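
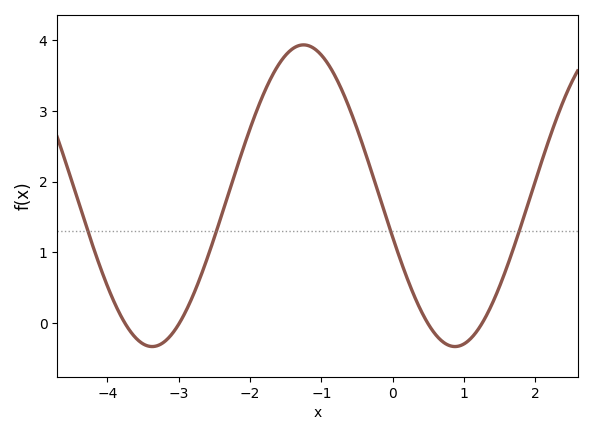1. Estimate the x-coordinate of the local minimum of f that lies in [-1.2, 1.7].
0.9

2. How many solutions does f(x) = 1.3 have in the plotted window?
4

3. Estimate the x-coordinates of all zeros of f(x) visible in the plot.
-3.8, -3, 0.5, 1.3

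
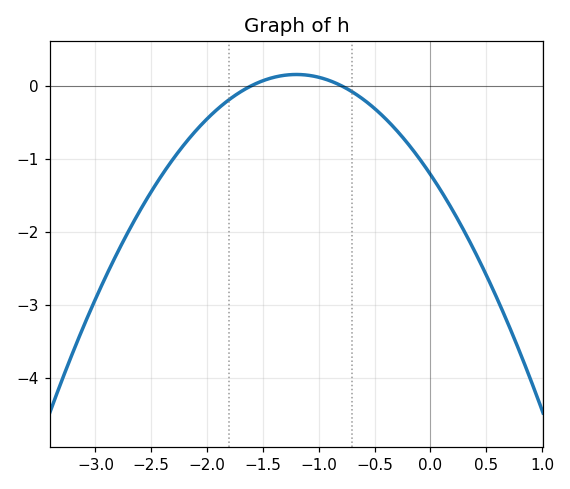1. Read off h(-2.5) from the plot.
-1.45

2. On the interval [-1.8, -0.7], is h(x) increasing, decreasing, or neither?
neither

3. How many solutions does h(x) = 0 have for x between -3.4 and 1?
2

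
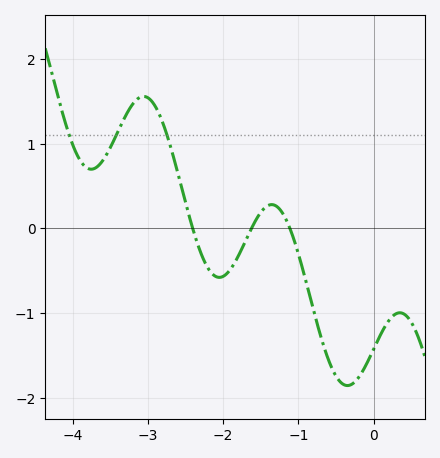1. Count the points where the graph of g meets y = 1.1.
3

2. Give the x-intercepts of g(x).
-2.4, -1.6, -1.1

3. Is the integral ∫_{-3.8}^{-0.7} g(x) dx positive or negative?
positive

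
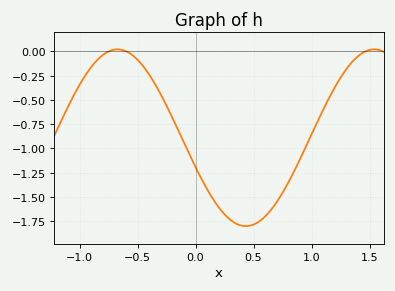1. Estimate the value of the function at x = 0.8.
-1.35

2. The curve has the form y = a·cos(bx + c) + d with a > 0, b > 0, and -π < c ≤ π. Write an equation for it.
y = 0.91cos(2.8x + 1.9) - 0.89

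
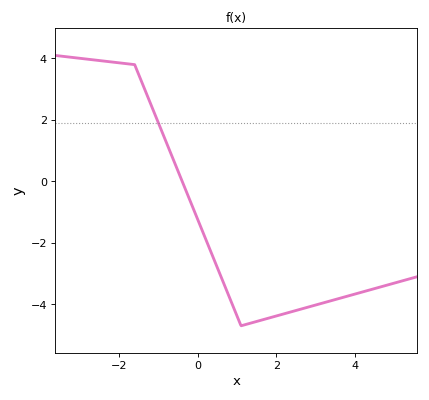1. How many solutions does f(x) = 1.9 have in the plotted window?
1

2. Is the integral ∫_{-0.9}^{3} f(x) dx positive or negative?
negative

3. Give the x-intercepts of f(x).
-0.4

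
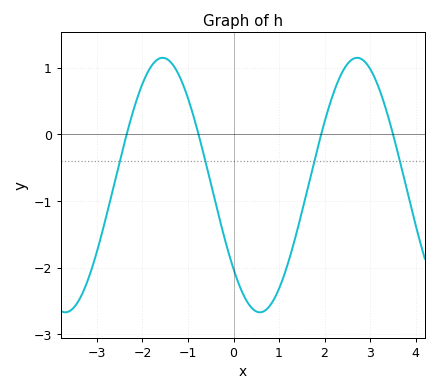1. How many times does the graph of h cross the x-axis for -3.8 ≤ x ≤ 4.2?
4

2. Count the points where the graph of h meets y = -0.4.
4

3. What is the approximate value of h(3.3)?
0.5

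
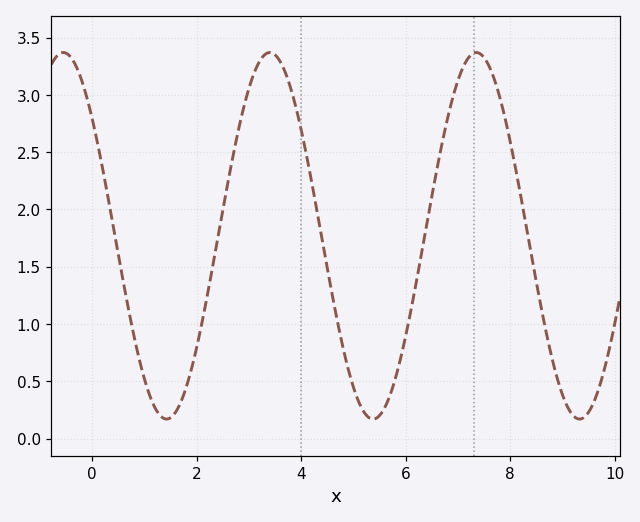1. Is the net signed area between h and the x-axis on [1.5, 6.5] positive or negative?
positive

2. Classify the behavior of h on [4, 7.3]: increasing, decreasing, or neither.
neither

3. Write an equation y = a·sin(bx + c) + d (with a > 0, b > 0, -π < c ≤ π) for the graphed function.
y = 1.6sin(1.59x + 2.45) + 1.77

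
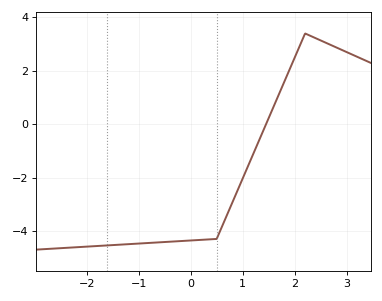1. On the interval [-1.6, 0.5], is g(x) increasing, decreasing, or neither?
increasing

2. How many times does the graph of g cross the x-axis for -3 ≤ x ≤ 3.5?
1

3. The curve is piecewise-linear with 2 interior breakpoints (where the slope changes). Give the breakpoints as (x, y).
(0.5, -4.3); (2.2, 3.4)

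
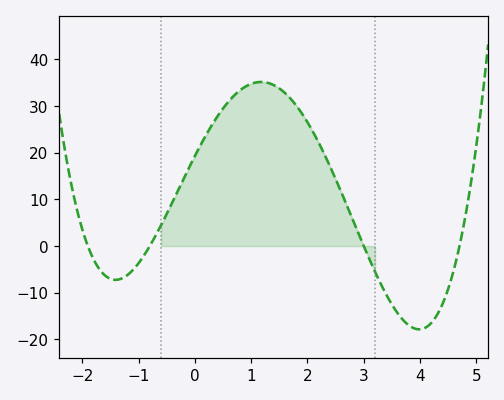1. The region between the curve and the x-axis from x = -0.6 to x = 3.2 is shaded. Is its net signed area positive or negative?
positive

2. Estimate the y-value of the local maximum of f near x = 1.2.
35.2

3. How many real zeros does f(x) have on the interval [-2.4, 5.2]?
4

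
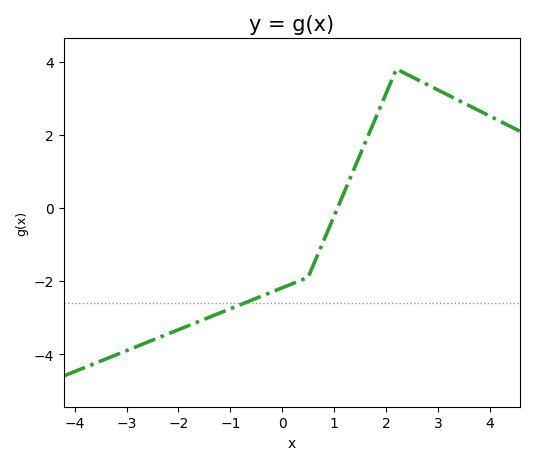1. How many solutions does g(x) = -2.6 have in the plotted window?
1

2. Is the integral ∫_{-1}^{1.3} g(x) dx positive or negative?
negative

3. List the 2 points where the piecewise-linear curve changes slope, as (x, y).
(0.5, -1.9); (2.2, 3.8)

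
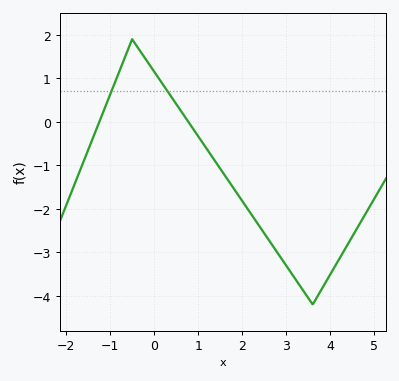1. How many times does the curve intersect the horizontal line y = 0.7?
2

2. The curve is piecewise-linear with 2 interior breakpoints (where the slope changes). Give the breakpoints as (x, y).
(-0.5, 1.9); (3.6, -4.2)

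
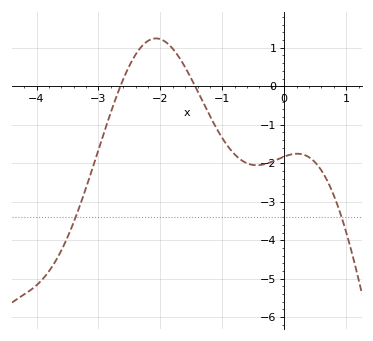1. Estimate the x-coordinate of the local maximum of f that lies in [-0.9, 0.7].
0.21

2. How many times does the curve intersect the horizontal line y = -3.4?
2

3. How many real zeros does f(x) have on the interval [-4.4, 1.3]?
2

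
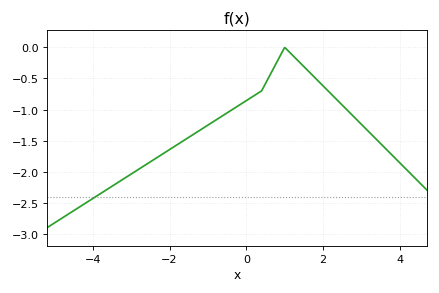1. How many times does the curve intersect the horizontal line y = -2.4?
1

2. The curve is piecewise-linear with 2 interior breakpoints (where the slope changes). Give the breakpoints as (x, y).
(0.4, -0.7); (1, 0)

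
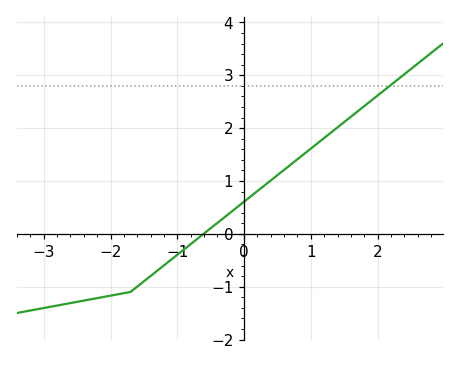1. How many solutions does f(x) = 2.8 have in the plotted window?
1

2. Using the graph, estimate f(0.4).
1.01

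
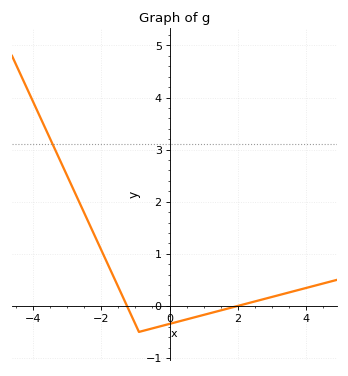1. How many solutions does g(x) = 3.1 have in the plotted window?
1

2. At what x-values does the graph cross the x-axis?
-1.2, 2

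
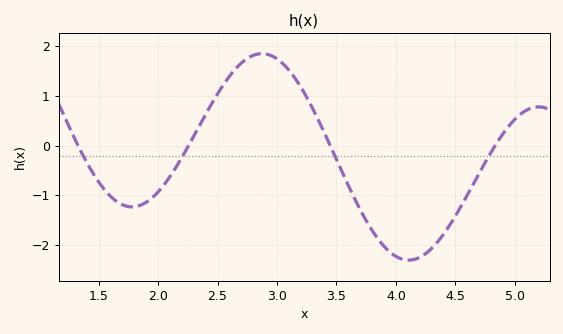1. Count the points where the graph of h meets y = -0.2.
4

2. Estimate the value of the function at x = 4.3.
-2.07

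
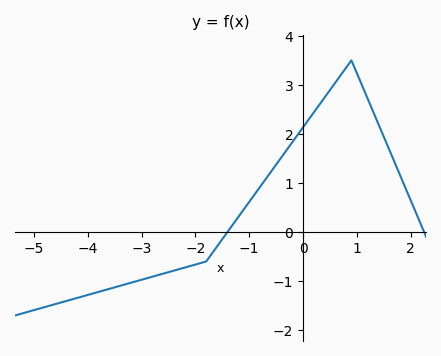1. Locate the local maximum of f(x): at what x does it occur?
0.8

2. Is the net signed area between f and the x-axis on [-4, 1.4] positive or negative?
positive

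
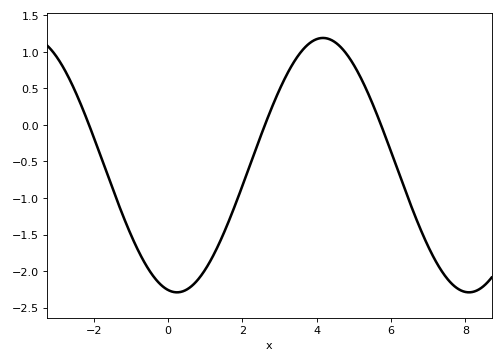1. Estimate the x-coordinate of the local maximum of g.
4.2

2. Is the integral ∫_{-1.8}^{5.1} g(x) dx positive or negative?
negative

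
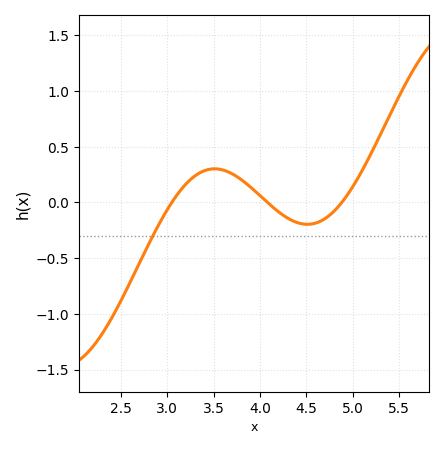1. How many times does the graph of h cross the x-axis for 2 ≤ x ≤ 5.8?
3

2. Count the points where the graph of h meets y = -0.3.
1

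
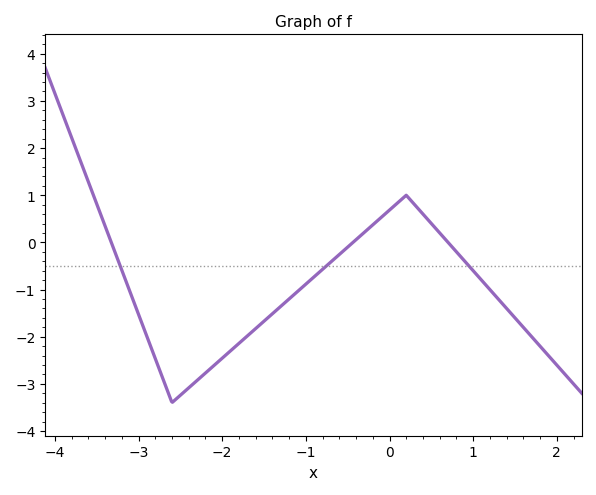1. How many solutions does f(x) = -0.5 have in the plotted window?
3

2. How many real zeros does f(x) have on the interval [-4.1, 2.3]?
3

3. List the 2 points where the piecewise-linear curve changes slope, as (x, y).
(-2.6, -3.4); (0.2, 1)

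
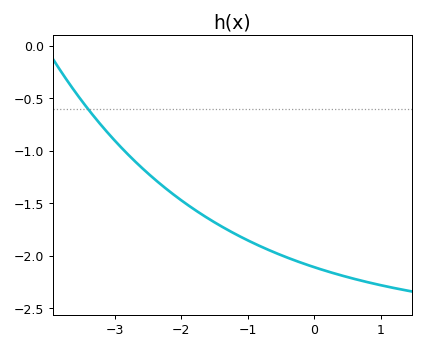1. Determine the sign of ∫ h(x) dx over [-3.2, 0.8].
negative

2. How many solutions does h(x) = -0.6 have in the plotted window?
1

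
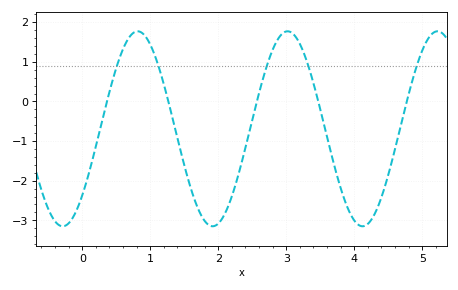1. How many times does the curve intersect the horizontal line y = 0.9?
5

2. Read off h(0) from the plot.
-2.37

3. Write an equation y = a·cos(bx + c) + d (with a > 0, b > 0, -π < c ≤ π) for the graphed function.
y = 2.46cos(2.85x - 2.32) - 0.69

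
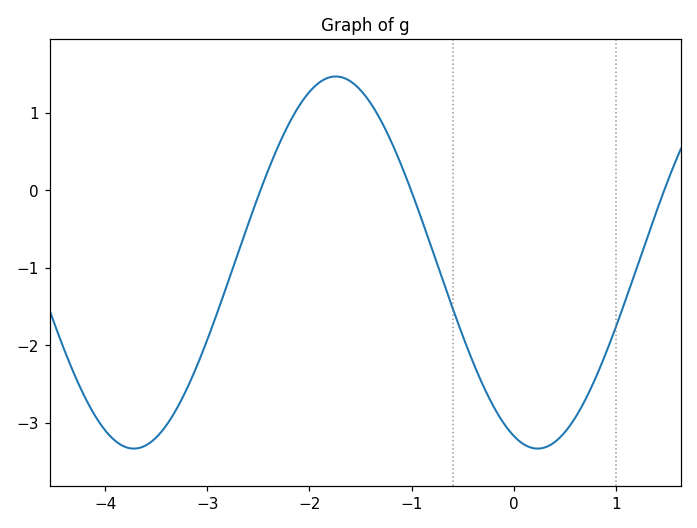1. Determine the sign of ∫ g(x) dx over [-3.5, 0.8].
negative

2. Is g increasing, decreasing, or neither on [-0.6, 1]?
neither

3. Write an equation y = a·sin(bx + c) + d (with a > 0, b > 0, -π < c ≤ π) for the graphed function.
y = 2.4sin(1.6x - 1.9) - 0.93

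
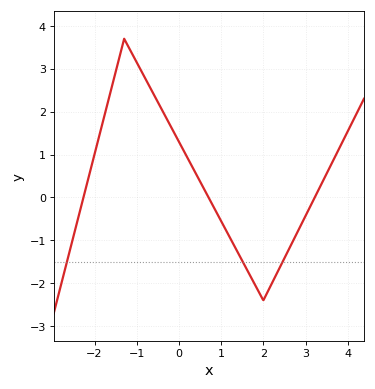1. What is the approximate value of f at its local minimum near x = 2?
-2.4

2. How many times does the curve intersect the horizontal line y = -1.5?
3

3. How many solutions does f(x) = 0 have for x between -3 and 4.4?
3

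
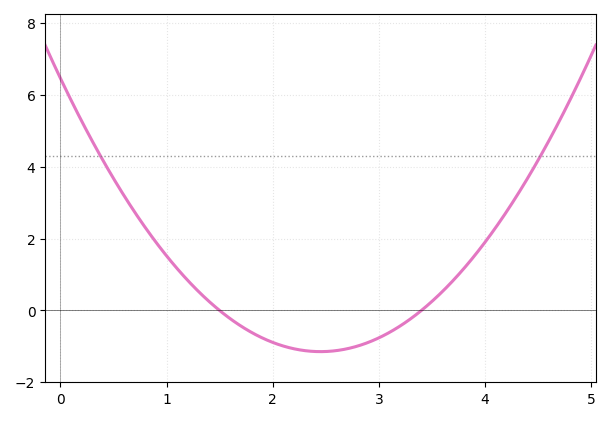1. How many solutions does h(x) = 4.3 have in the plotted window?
2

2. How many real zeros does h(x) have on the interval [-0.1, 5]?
2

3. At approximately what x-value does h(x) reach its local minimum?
2.4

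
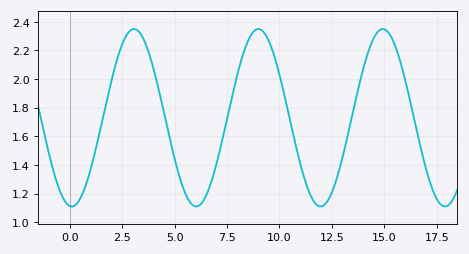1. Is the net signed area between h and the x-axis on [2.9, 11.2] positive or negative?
positive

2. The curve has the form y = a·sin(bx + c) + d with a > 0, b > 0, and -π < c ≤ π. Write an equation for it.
y = 0.62sin(1.1x - 1.7) + 1.73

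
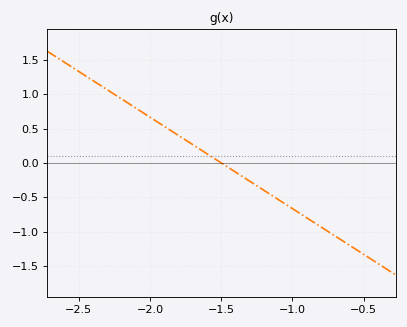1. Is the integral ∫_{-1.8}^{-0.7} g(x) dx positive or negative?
negative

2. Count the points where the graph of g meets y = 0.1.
1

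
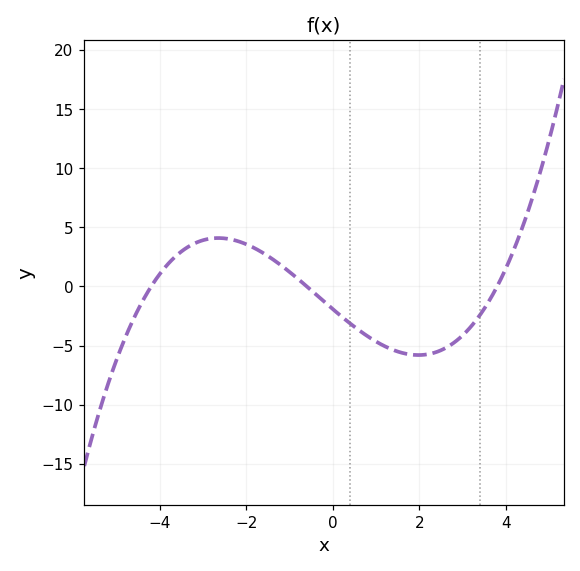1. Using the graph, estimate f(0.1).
-2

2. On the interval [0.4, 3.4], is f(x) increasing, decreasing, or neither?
neither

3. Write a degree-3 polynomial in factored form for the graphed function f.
y = 0.2(x + 4.2)(x + 0.6)(x - 3.8)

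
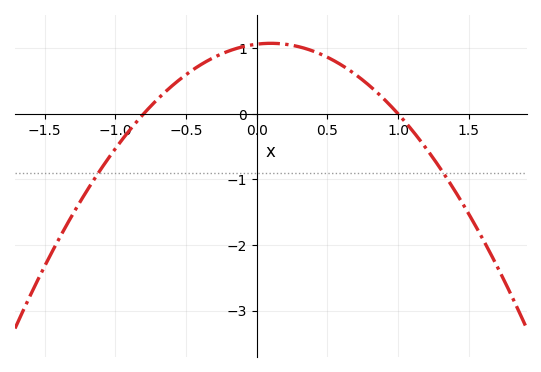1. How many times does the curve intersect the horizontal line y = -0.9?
2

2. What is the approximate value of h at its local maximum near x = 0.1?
1.1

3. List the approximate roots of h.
-0.8, 1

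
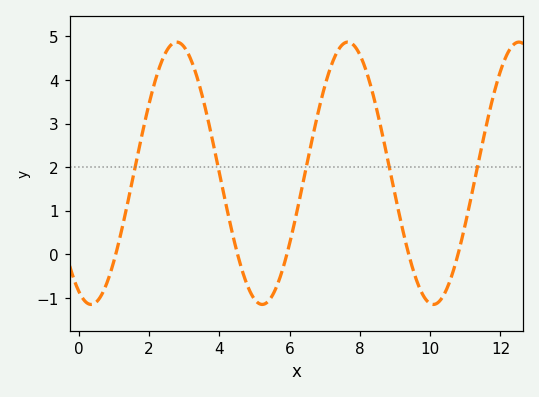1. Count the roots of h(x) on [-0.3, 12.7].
5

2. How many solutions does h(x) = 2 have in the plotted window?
5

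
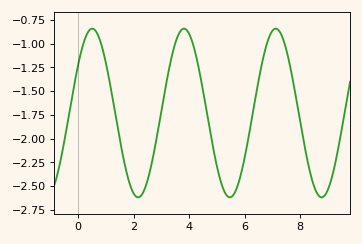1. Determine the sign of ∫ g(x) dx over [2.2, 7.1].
negative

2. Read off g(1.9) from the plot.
-2.5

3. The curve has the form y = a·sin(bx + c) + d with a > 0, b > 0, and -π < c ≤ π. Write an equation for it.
y = 0.89sin(1.9x + 0.6) - 1.73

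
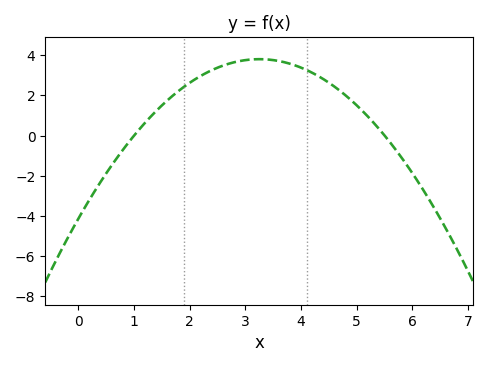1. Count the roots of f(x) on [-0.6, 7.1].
2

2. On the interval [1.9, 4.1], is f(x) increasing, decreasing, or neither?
neither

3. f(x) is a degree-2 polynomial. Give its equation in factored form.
y = -0.75(x - 1)(x - 5.5)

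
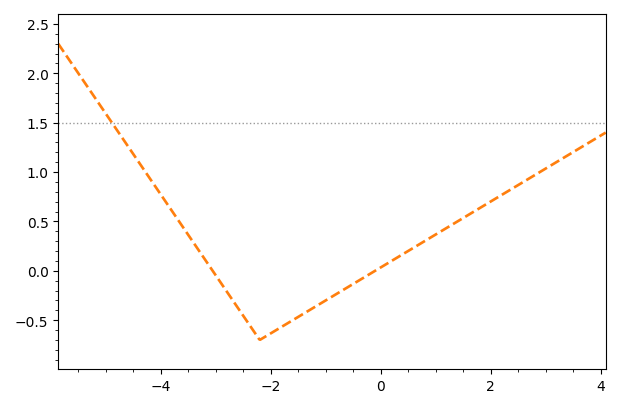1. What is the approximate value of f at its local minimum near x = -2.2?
-0.7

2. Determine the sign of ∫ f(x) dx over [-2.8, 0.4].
negative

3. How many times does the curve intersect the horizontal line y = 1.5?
1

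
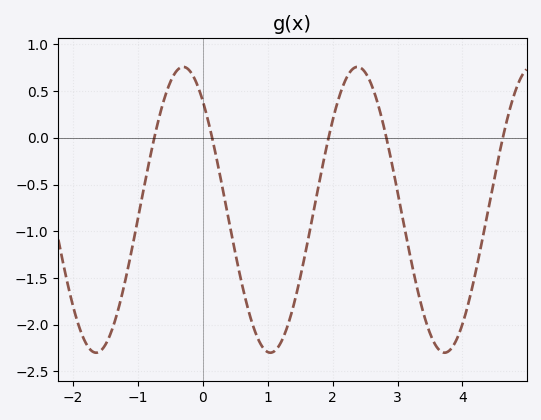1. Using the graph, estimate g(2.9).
-0.25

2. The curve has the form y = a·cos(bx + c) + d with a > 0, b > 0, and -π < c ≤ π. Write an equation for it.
y = 1.53cos(2.3x + 0.71) - 0.77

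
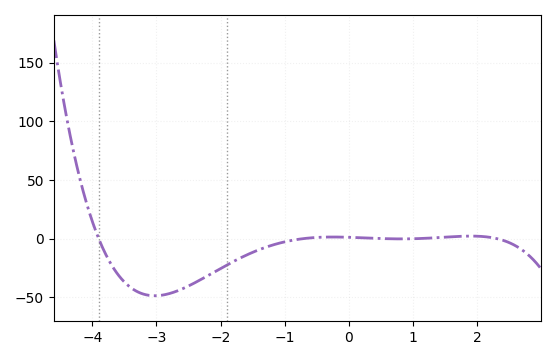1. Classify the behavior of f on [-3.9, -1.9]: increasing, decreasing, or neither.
neither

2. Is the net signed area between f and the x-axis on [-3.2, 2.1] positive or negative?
negative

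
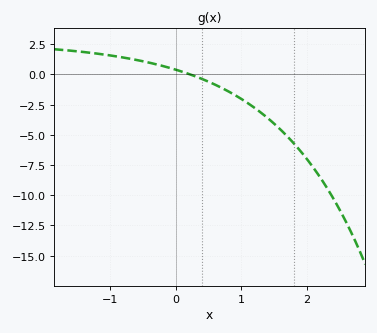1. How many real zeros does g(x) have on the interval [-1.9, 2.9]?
1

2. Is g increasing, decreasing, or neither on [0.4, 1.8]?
decreasing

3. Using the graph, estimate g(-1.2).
1.71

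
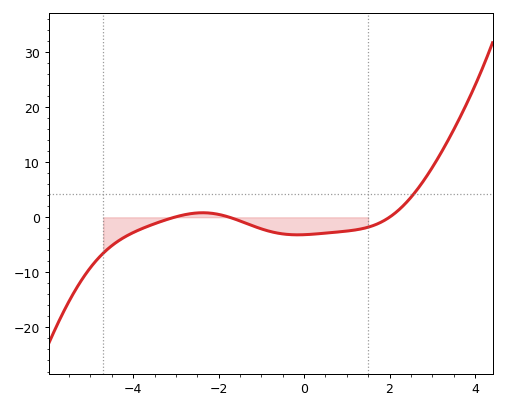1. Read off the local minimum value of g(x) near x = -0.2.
-3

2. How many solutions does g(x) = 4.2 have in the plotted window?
1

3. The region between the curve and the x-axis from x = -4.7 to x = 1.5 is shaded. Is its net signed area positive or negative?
negative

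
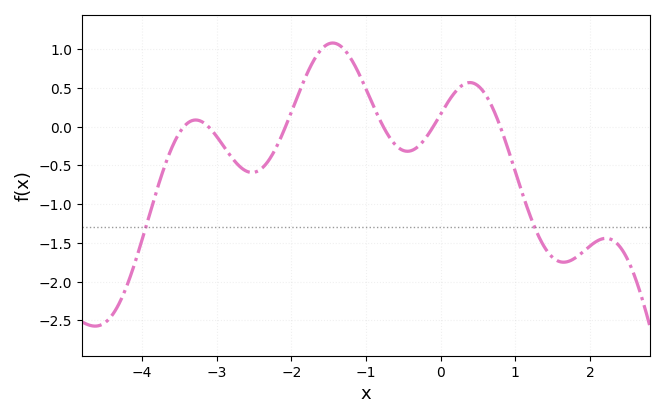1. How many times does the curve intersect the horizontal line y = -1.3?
2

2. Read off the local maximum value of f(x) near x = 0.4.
0.571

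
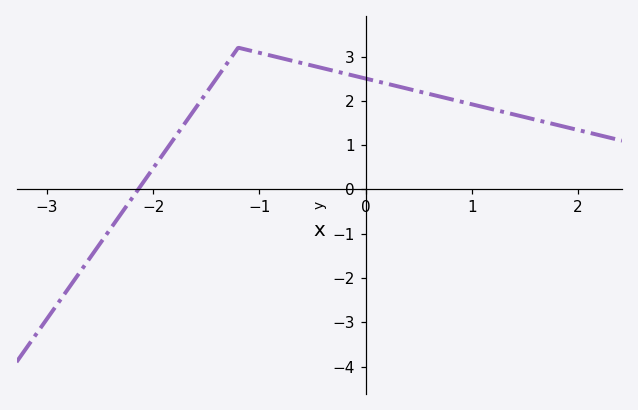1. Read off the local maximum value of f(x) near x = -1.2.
3.2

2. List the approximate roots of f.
-2.14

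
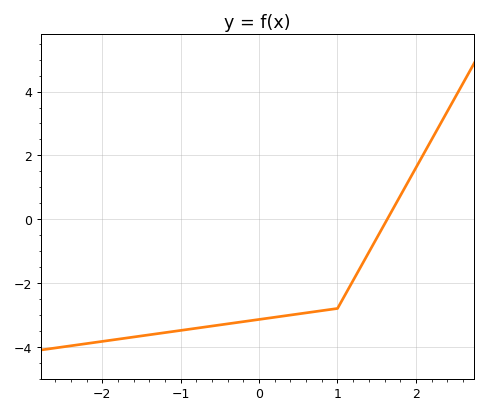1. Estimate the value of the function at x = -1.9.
-3.8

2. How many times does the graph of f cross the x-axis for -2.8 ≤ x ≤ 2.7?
1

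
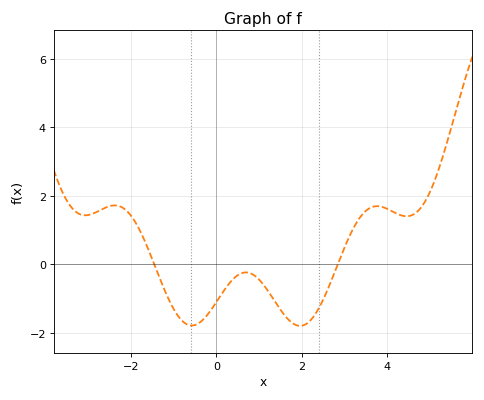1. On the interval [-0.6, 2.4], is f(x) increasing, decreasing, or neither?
neither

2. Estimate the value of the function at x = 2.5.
-1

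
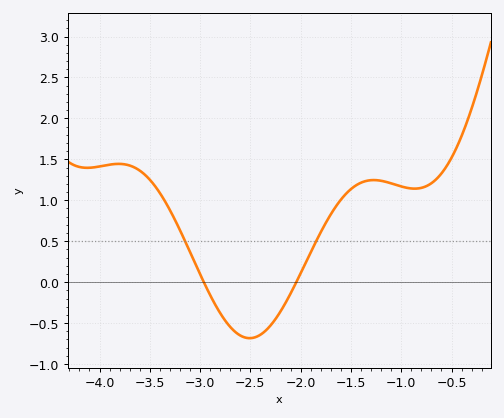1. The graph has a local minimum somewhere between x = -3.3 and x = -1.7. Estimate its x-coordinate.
-2.5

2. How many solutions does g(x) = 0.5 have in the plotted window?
2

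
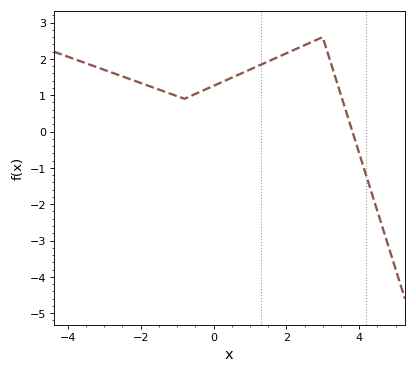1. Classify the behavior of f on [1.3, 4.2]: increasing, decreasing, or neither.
neither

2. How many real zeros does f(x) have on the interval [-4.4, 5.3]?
1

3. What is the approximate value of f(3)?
2.6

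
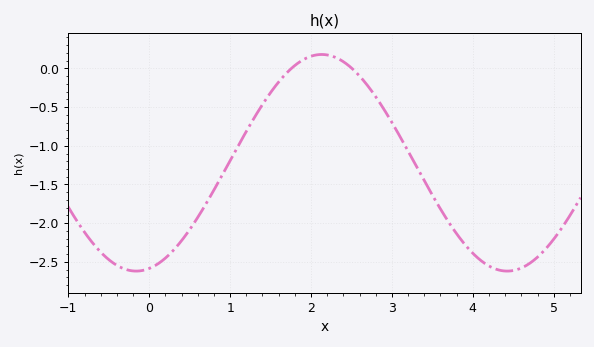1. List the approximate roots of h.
1.8, 2.5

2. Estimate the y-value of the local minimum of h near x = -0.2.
-2.6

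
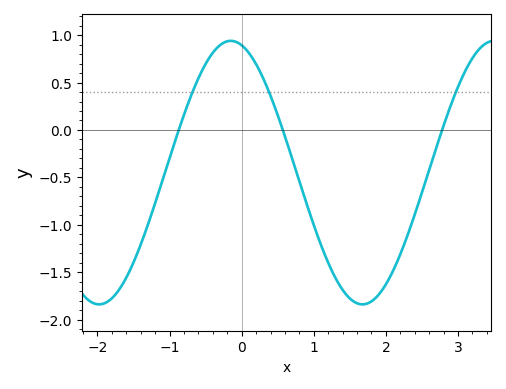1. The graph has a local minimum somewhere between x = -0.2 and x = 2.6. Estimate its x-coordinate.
1.68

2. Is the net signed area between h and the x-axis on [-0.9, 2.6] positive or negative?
negative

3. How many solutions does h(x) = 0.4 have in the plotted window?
3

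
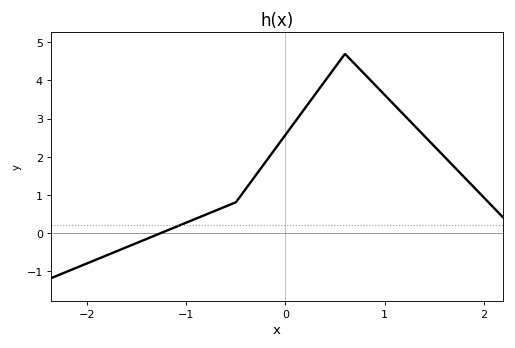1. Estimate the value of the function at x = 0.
2.6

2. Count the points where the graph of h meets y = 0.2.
1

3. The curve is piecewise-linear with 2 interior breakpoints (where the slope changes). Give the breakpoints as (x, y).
(-0.5, 0.8); (0.6, 4.7)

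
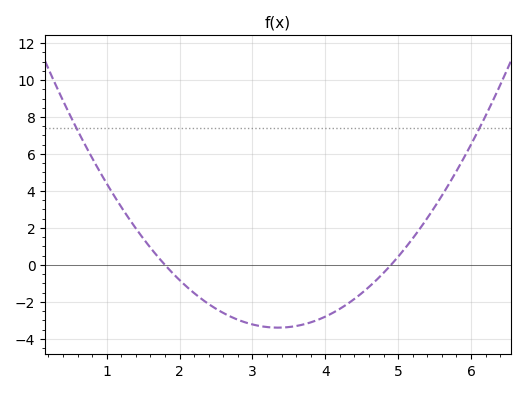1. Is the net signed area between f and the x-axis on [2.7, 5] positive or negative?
negative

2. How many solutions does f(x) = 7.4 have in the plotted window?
2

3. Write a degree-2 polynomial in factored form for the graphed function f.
y = 1.41(x - 1.8)(x - 4.9)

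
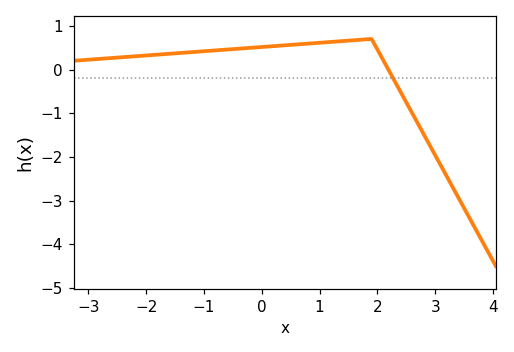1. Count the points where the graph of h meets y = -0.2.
1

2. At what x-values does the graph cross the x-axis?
2.19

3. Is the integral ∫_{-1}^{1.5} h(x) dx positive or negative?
positive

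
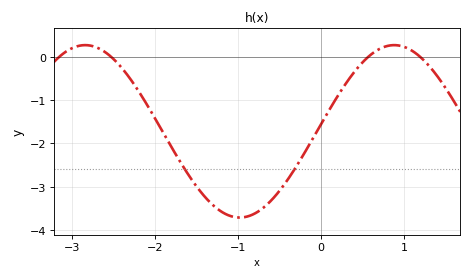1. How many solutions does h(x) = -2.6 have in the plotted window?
2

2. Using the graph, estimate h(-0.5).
-3.1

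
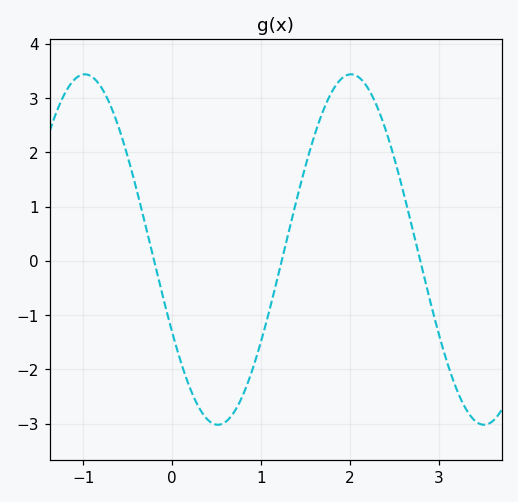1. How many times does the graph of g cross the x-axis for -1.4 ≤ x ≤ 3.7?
3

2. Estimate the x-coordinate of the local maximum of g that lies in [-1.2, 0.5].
-1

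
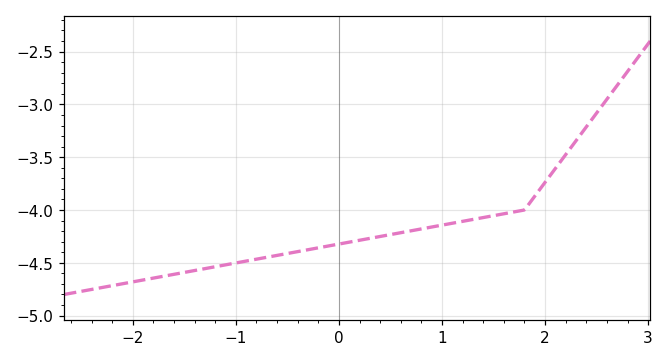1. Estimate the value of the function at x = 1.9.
-3.87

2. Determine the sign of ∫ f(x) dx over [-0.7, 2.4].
negative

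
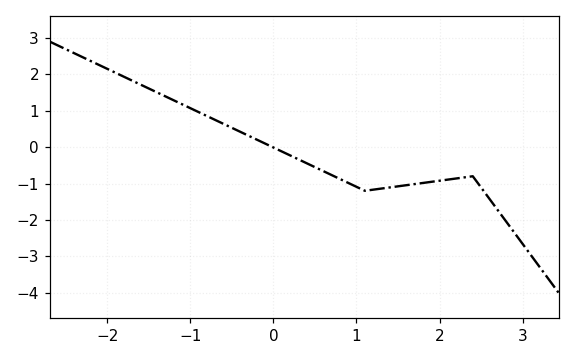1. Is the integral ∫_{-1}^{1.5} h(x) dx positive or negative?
negative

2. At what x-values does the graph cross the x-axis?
0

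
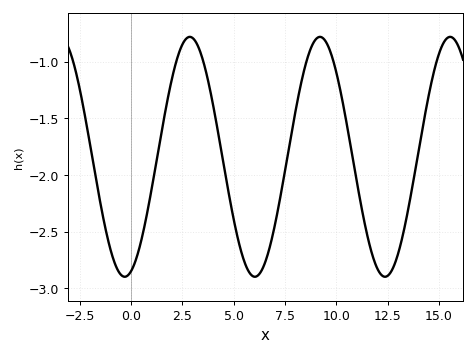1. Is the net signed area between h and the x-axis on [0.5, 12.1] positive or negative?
negative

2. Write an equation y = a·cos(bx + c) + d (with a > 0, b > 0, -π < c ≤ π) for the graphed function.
y = 1.06cos(0.99x - 2.83) - 1.84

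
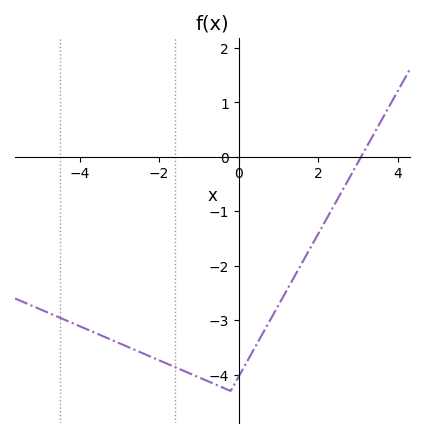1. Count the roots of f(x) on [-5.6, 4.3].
1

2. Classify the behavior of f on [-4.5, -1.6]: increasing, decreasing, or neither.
decreasing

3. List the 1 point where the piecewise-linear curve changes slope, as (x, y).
(-0.2, -4.3)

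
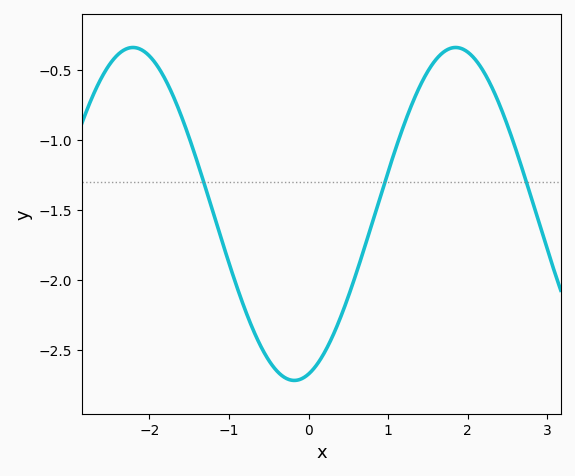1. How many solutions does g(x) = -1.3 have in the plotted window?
3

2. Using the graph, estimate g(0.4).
-2.25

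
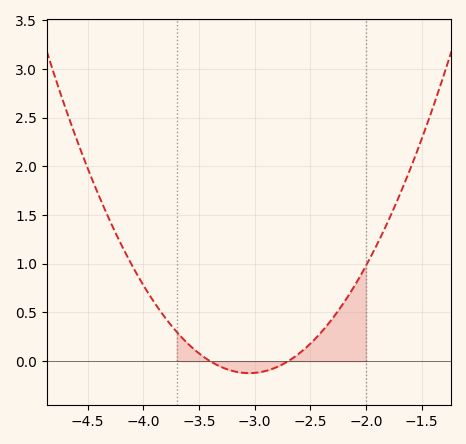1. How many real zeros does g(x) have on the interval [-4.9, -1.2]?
2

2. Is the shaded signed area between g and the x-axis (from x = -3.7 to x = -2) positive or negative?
positive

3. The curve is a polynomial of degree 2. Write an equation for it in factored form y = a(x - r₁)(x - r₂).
y = 1(x + 3.4)(x + 2.7)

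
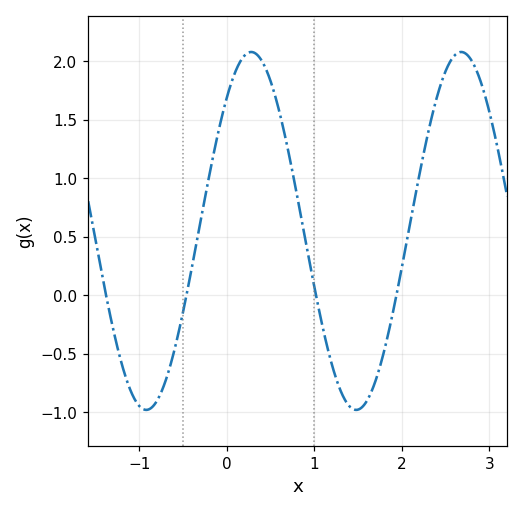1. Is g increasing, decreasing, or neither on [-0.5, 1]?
neither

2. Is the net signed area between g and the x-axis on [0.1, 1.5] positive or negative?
positive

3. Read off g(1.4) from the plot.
-0.95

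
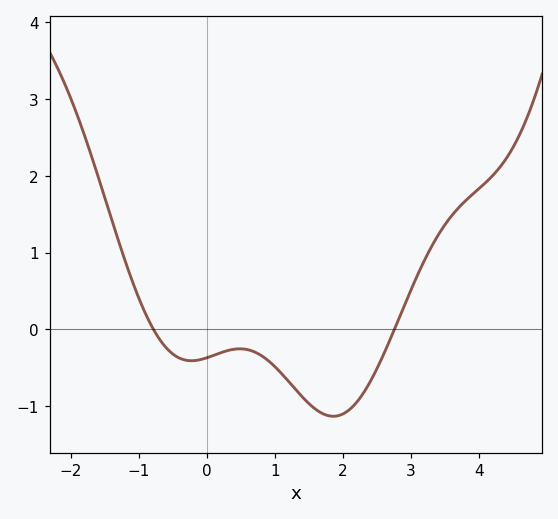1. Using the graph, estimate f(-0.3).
-0.4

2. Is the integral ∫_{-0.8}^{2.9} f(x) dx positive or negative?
negative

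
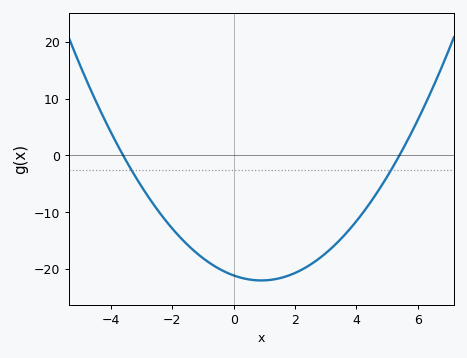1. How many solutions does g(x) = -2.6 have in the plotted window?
2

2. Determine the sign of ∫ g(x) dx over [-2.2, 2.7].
negative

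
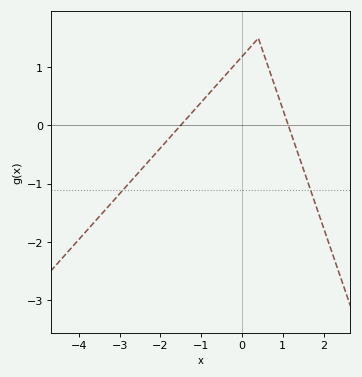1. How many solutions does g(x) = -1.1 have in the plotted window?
2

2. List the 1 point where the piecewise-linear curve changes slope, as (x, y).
(0.4, 1.5)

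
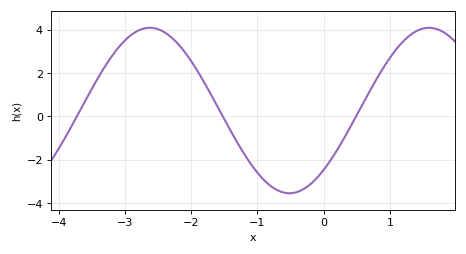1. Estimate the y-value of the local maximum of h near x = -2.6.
4.09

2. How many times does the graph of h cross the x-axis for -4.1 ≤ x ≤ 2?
3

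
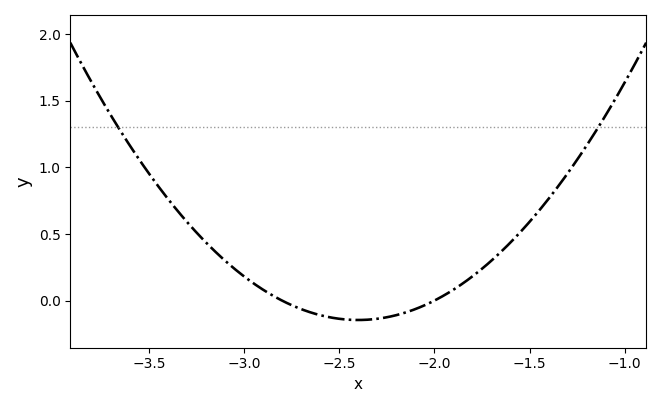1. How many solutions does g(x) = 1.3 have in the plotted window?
2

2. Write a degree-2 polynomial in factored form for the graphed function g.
y = 0.91(x + 2.8)(x + 2)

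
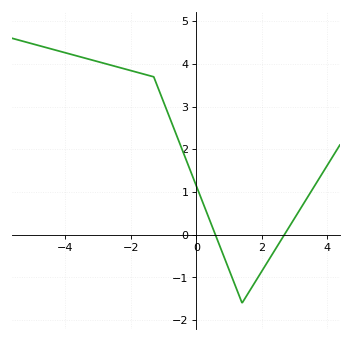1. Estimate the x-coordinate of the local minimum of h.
1.4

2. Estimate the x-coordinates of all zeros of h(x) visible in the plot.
0.585, 2.69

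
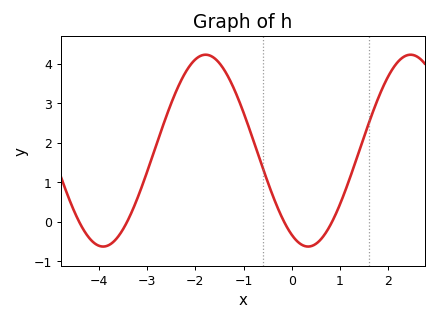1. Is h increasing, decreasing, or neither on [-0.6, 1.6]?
neither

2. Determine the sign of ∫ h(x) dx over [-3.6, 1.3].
positive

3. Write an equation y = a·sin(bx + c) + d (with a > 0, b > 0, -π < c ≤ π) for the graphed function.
y = 2.43sin(1.5x - 2.1) + 1.8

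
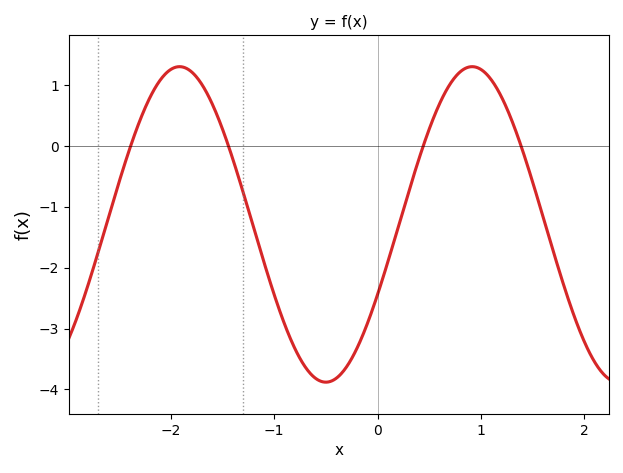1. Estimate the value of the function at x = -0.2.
-3.3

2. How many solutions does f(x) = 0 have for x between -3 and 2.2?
4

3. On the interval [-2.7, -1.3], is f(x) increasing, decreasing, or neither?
neither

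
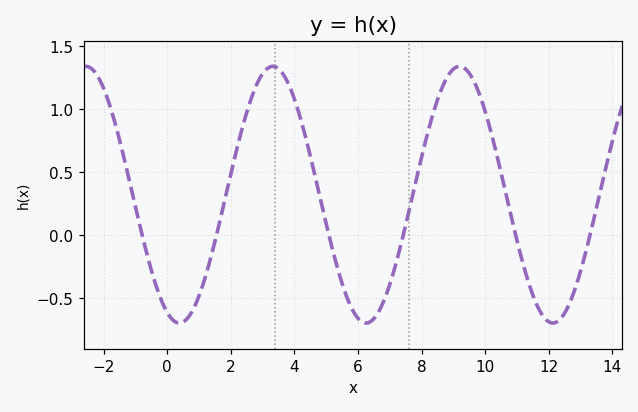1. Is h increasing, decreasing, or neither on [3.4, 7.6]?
neither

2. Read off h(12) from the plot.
-0.691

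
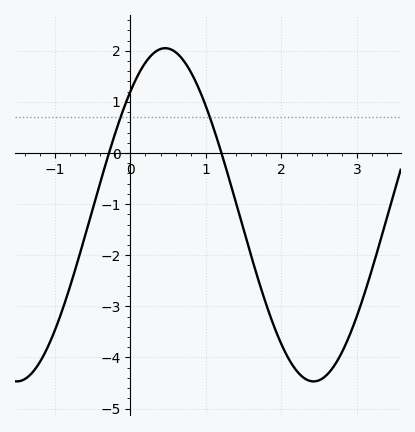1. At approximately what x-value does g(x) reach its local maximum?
0.462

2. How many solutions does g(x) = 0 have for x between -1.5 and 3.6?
2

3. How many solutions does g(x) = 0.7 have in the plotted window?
2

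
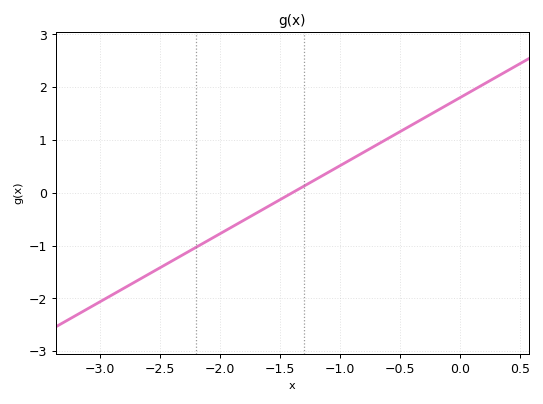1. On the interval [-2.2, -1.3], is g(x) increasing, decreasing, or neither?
increasing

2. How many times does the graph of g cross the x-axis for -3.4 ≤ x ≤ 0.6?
1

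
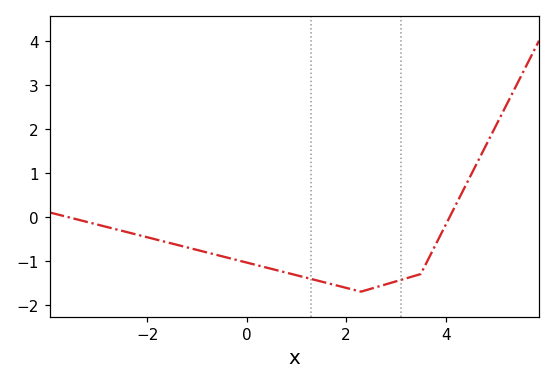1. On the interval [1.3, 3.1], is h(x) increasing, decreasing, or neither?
neither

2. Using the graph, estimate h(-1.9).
-0.5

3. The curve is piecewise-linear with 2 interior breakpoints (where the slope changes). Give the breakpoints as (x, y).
(2.3, -1.7); (3.5, -1.3)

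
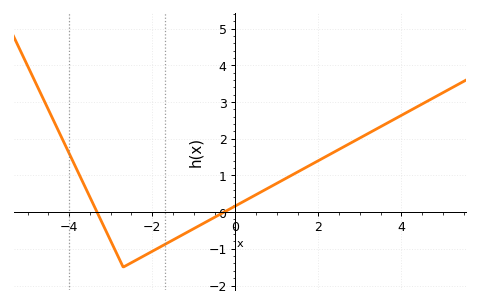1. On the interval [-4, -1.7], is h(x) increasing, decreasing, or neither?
neither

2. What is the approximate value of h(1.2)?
0.911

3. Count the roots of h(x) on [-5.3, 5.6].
2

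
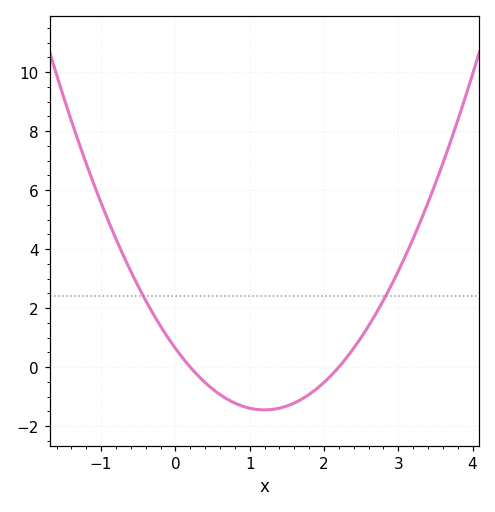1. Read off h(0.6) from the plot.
-0.928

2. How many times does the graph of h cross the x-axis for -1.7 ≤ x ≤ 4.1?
2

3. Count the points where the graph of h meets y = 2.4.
2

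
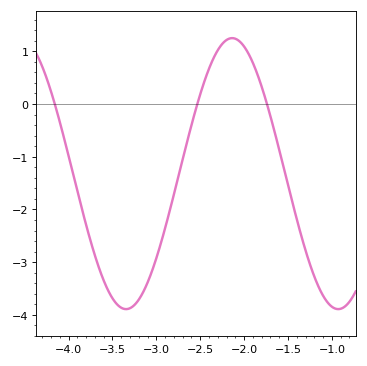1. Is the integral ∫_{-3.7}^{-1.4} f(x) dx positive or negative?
negative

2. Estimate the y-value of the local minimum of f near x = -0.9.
-3.89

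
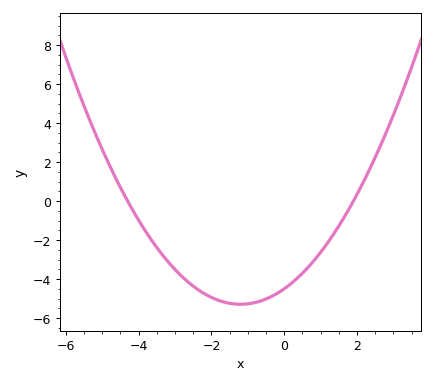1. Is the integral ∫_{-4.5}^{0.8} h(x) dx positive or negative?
negative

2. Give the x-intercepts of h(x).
-4.4, 1.8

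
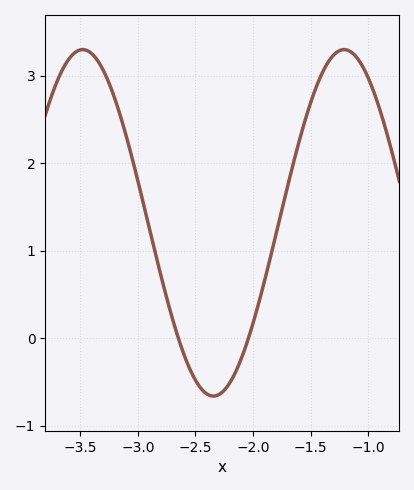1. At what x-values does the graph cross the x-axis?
-2.65, -2.05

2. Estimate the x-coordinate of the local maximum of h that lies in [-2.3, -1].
-1.2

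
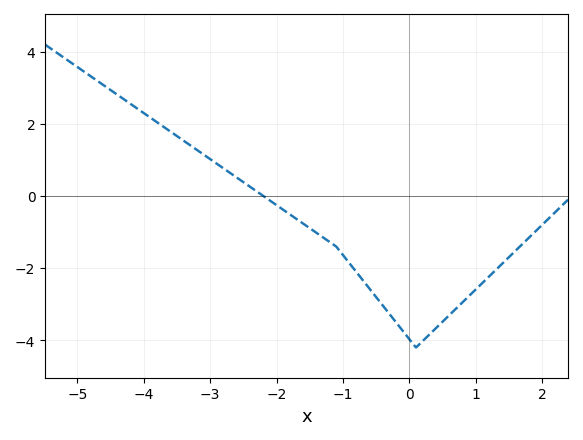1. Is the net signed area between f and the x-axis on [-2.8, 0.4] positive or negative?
negative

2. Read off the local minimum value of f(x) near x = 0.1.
-4.2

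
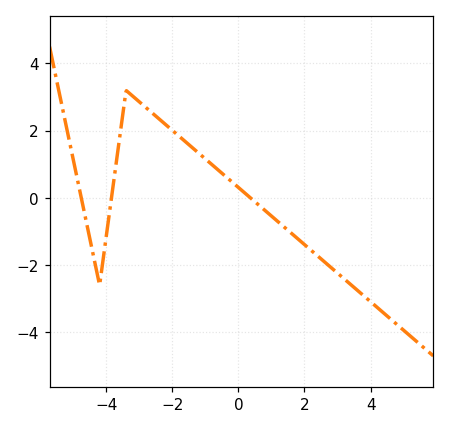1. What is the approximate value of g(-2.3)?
2.27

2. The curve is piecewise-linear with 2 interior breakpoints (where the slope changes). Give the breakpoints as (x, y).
(-4.2, -2.6); (-3.4, 3.2)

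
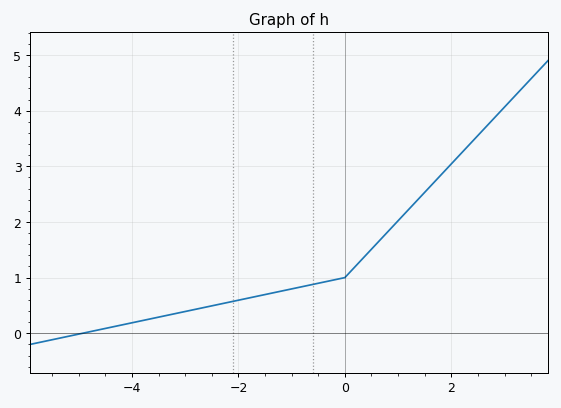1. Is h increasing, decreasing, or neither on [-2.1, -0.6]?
increasing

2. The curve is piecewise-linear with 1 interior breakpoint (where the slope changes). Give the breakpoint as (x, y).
(0, 1)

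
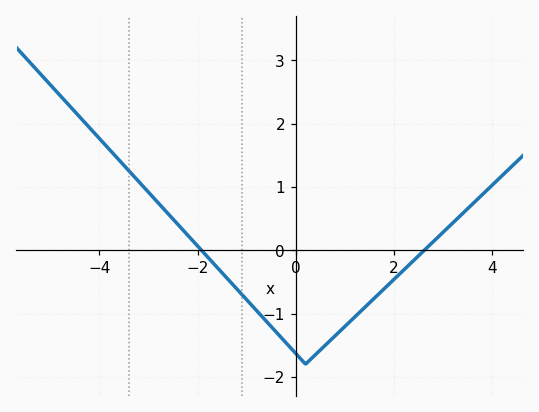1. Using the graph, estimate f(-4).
1.76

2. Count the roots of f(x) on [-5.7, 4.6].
2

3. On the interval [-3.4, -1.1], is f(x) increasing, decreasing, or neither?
decreasing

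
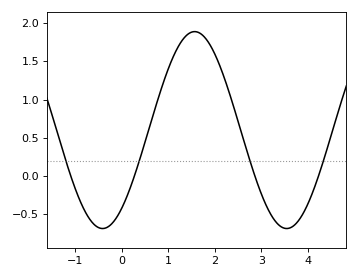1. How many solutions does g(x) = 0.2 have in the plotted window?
4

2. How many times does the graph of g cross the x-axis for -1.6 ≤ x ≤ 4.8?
4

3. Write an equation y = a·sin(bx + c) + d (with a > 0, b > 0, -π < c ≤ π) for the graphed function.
y = 1.29sin(1.59x - 0.92) + 0.6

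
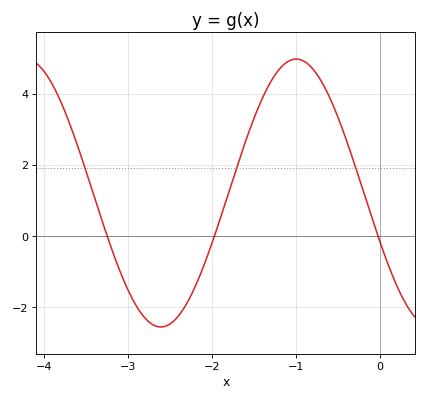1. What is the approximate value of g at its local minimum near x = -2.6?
-2.6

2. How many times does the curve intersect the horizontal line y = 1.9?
3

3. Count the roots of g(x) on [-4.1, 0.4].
3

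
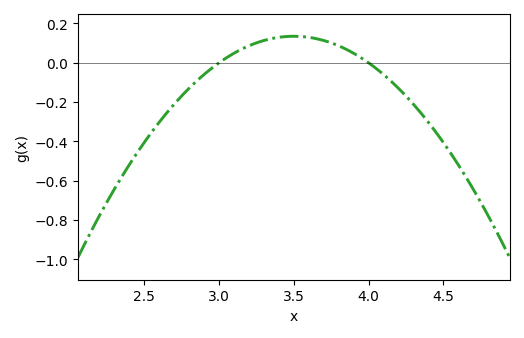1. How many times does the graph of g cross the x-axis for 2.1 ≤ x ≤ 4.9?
2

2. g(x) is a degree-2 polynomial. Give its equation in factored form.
y = -0.54(x - 3)(x - 4)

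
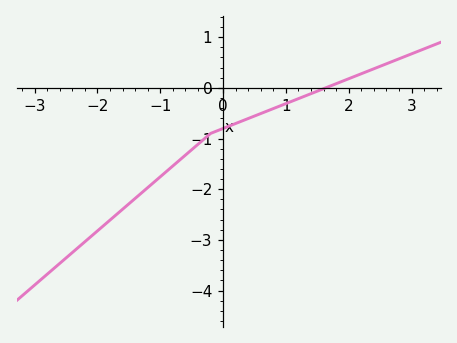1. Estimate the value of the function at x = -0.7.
-1.4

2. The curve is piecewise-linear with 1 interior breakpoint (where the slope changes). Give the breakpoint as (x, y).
(-0.2, -0.9)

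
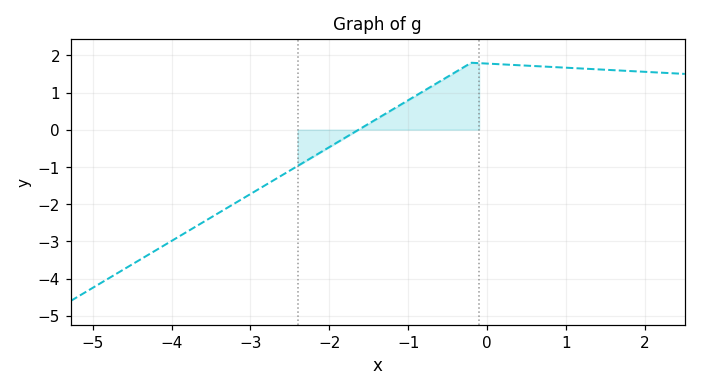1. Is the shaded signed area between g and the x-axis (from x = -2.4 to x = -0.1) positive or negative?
positive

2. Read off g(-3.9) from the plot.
-2.86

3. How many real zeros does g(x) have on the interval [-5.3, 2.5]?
1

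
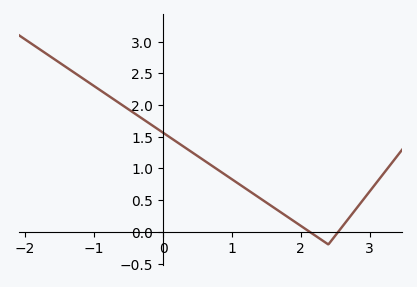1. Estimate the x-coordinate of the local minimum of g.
2.4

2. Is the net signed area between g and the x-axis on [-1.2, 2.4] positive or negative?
positive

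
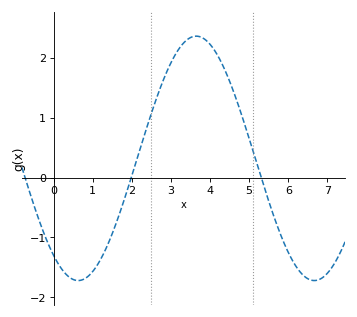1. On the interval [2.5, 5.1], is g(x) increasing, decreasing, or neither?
neither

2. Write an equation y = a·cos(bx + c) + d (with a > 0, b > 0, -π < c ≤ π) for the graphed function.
y = 2.04cos(1.04x + 2.49) + 0.32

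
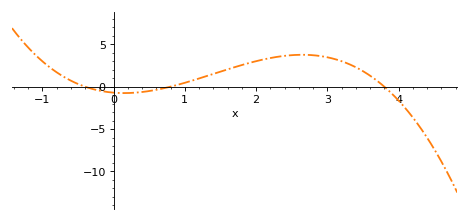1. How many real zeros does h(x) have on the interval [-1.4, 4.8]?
3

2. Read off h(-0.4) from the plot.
0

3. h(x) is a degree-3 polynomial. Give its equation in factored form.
y = -0.58(x + 0.4)(x - 0.8)(x - 3.8)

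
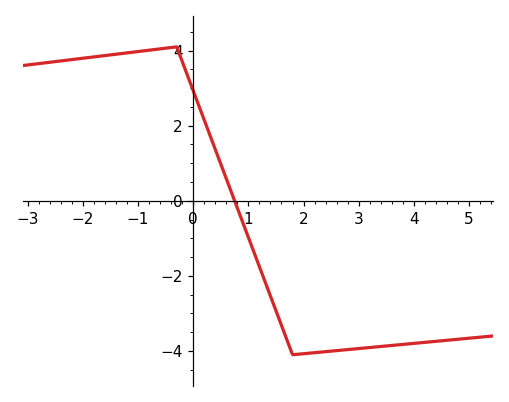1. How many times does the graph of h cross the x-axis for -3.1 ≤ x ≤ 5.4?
1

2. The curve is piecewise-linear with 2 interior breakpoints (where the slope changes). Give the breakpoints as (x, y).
(-0.3, 4.1); (1.8, -4.1)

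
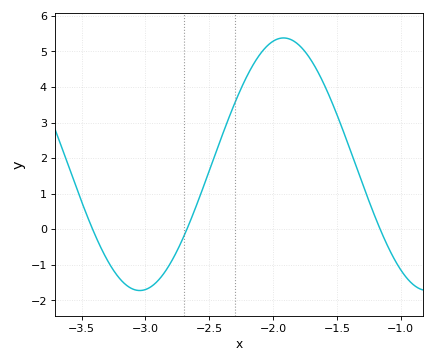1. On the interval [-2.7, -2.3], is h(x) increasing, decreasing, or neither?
increasing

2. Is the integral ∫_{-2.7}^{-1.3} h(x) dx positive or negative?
positive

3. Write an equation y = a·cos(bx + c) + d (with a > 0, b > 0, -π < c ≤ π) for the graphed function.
y = 3.55cos(2.79x - 0.932) + 1.83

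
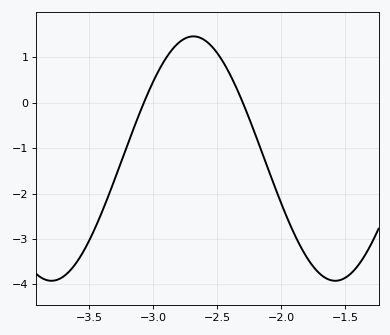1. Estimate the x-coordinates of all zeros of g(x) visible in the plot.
-3.07, -2.3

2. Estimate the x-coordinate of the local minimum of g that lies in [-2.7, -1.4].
-1.58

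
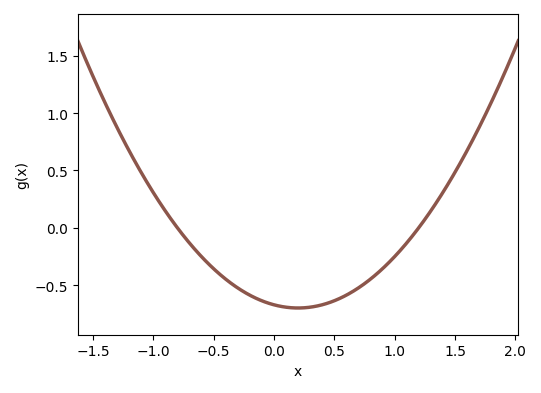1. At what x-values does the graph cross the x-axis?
-0.8, 1.2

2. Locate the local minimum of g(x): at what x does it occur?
0.2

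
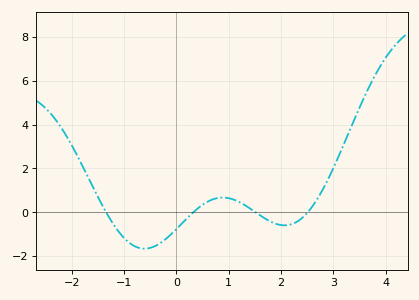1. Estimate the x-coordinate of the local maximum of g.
0.9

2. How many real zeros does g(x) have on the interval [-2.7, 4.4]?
4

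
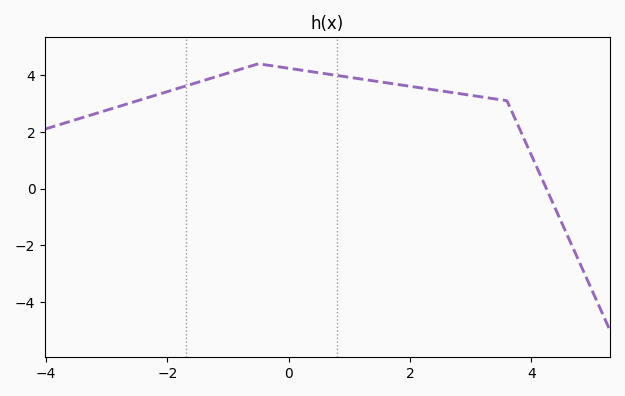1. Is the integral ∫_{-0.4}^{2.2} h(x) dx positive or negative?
positive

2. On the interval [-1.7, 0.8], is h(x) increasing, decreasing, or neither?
neither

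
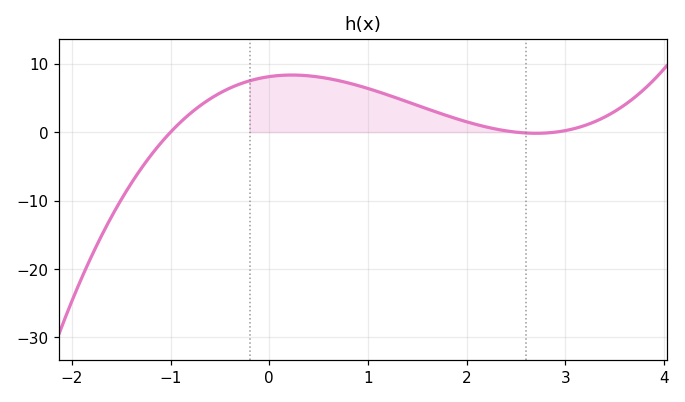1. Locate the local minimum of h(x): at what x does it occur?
2.7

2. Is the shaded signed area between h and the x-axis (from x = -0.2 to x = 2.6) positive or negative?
positive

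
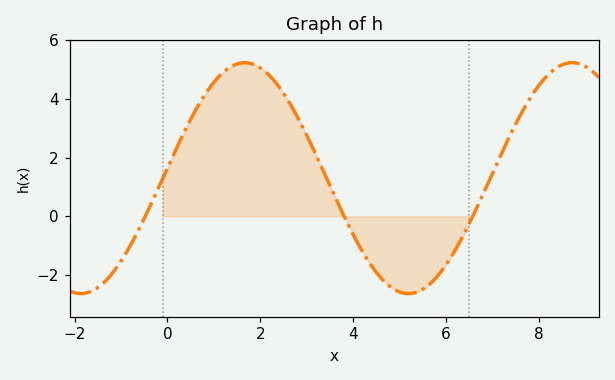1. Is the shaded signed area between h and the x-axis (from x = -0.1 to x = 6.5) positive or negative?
positive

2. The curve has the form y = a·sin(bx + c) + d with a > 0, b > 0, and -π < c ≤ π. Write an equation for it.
y = 3.93sin(0.89x + 0.09) + 1.3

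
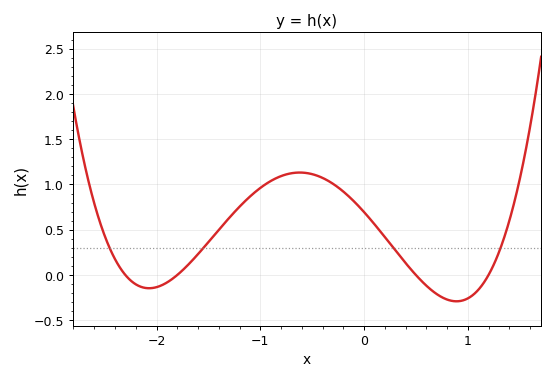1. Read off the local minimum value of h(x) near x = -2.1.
-0.146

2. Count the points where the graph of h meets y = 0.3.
4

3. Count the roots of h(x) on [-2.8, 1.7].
4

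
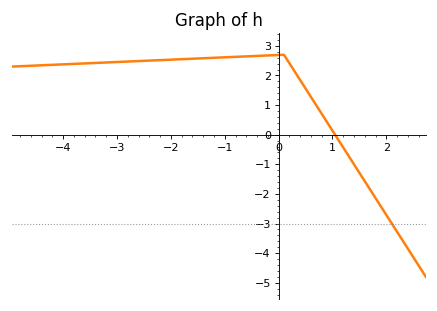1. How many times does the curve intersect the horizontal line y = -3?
1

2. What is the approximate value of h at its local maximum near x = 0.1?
2.7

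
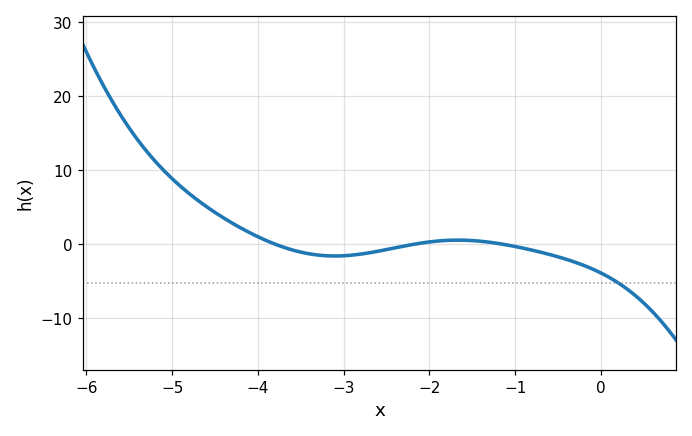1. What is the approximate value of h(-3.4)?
-1.31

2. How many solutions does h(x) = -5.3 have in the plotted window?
1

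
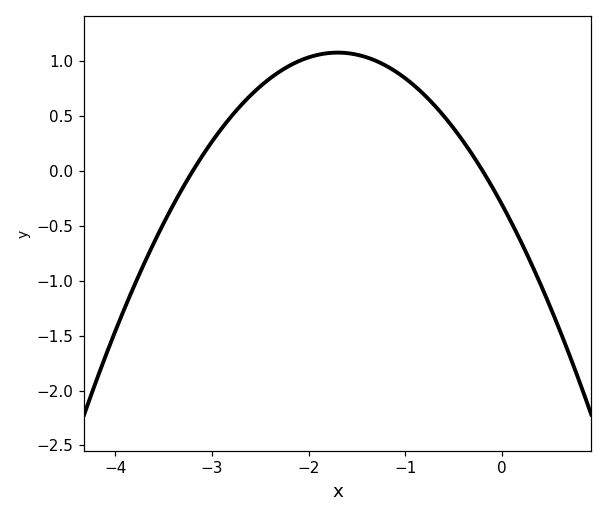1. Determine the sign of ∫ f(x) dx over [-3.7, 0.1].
positive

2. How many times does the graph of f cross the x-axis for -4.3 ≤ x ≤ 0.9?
2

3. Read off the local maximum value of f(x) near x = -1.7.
1.08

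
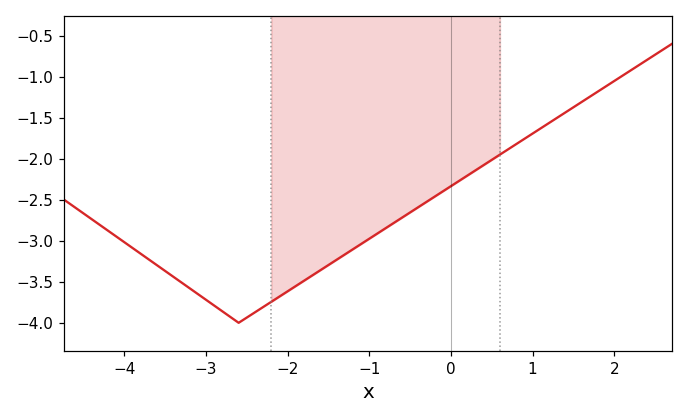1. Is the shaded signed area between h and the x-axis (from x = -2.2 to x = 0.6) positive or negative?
negative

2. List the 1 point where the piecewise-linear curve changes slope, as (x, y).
(-2.6, -4)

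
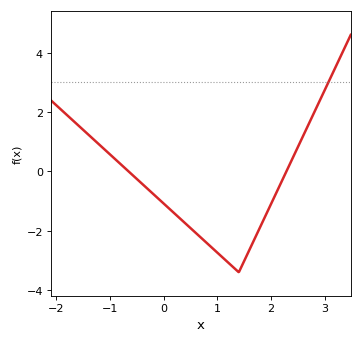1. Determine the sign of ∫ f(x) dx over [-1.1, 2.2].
negative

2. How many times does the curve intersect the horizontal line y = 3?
1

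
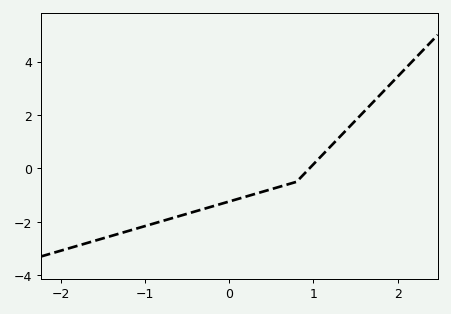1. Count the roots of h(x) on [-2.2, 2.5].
1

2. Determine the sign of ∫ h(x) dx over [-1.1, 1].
negative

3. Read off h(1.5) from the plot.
1.8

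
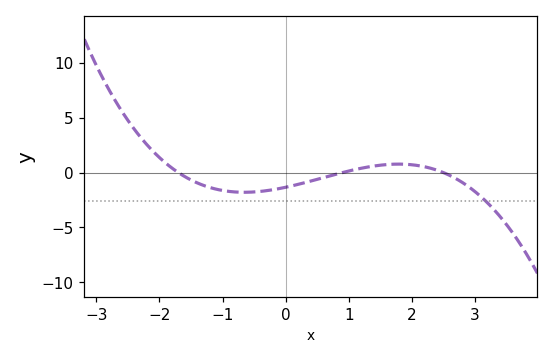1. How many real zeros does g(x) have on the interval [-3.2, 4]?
3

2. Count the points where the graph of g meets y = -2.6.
1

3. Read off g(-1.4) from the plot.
-0.942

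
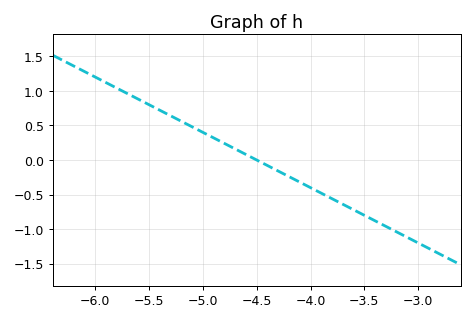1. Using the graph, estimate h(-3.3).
-0.95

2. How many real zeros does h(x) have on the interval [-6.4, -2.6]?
1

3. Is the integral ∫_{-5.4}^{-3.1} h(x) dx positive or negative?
negative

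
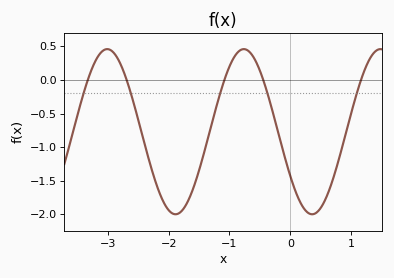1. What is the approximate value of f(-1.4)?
-1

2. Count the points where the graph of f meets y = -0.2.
5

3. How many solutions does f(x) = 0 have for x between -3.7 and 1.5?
5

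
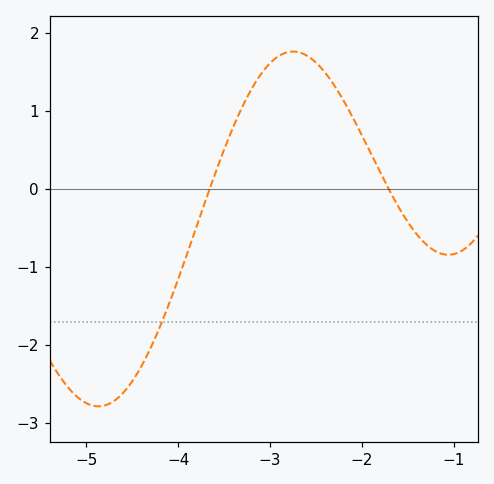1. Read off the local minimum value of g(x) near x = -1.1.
-0.845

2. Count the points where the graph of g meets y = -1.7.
1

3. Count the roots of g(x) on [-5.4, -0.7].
2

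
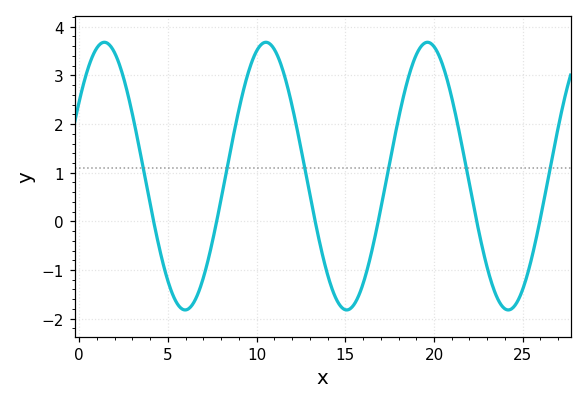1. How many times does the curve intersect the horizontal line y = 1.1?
6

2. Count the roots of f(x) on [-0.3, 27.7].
6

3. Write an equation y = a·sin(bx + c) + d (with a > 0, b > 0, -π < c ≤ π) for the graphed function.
y = 2.75sin(0.69x + 0.59) + 0.93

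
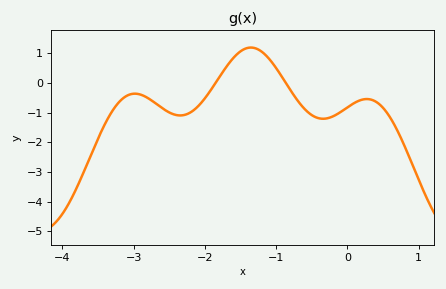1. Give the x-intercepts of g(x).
-1.85, -0.865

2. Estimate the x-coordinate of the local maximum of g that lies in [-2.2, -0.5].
-1.35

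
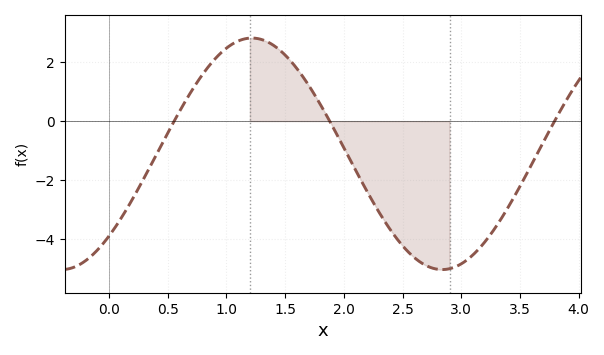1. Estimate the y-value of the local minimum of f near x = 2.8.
-5.04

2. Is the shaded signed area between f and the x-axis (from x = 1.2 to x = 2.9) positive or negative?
negative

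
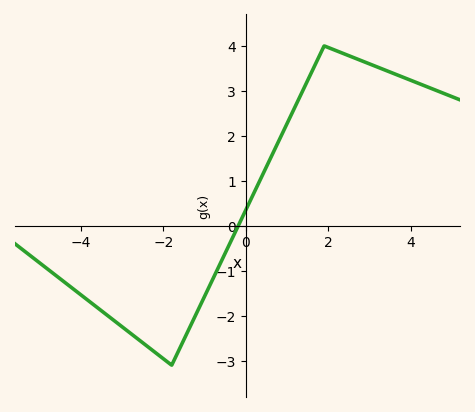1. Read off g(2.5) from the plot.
3.8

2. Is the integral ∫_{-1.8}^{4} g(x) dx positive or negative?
positive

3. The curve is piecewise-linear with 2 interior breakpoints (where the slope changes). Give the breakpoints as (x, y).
(-1.8, -3.1); (1.9, 4)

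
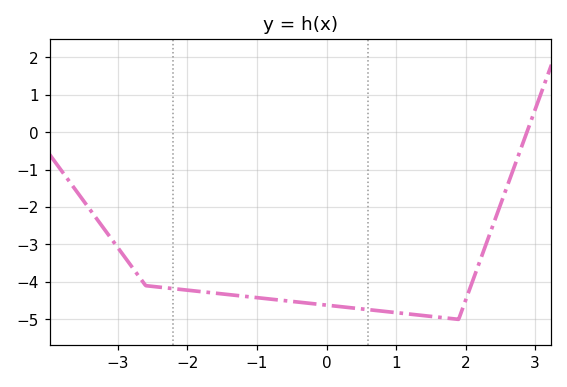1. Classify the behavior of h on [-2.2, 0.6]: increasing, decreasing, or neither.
decreasing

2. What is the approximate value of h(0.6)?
-4.74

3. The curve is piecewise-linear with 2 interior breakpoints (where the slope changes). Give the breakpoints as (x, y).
(-2.6, -4.1); (1.9, -5)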